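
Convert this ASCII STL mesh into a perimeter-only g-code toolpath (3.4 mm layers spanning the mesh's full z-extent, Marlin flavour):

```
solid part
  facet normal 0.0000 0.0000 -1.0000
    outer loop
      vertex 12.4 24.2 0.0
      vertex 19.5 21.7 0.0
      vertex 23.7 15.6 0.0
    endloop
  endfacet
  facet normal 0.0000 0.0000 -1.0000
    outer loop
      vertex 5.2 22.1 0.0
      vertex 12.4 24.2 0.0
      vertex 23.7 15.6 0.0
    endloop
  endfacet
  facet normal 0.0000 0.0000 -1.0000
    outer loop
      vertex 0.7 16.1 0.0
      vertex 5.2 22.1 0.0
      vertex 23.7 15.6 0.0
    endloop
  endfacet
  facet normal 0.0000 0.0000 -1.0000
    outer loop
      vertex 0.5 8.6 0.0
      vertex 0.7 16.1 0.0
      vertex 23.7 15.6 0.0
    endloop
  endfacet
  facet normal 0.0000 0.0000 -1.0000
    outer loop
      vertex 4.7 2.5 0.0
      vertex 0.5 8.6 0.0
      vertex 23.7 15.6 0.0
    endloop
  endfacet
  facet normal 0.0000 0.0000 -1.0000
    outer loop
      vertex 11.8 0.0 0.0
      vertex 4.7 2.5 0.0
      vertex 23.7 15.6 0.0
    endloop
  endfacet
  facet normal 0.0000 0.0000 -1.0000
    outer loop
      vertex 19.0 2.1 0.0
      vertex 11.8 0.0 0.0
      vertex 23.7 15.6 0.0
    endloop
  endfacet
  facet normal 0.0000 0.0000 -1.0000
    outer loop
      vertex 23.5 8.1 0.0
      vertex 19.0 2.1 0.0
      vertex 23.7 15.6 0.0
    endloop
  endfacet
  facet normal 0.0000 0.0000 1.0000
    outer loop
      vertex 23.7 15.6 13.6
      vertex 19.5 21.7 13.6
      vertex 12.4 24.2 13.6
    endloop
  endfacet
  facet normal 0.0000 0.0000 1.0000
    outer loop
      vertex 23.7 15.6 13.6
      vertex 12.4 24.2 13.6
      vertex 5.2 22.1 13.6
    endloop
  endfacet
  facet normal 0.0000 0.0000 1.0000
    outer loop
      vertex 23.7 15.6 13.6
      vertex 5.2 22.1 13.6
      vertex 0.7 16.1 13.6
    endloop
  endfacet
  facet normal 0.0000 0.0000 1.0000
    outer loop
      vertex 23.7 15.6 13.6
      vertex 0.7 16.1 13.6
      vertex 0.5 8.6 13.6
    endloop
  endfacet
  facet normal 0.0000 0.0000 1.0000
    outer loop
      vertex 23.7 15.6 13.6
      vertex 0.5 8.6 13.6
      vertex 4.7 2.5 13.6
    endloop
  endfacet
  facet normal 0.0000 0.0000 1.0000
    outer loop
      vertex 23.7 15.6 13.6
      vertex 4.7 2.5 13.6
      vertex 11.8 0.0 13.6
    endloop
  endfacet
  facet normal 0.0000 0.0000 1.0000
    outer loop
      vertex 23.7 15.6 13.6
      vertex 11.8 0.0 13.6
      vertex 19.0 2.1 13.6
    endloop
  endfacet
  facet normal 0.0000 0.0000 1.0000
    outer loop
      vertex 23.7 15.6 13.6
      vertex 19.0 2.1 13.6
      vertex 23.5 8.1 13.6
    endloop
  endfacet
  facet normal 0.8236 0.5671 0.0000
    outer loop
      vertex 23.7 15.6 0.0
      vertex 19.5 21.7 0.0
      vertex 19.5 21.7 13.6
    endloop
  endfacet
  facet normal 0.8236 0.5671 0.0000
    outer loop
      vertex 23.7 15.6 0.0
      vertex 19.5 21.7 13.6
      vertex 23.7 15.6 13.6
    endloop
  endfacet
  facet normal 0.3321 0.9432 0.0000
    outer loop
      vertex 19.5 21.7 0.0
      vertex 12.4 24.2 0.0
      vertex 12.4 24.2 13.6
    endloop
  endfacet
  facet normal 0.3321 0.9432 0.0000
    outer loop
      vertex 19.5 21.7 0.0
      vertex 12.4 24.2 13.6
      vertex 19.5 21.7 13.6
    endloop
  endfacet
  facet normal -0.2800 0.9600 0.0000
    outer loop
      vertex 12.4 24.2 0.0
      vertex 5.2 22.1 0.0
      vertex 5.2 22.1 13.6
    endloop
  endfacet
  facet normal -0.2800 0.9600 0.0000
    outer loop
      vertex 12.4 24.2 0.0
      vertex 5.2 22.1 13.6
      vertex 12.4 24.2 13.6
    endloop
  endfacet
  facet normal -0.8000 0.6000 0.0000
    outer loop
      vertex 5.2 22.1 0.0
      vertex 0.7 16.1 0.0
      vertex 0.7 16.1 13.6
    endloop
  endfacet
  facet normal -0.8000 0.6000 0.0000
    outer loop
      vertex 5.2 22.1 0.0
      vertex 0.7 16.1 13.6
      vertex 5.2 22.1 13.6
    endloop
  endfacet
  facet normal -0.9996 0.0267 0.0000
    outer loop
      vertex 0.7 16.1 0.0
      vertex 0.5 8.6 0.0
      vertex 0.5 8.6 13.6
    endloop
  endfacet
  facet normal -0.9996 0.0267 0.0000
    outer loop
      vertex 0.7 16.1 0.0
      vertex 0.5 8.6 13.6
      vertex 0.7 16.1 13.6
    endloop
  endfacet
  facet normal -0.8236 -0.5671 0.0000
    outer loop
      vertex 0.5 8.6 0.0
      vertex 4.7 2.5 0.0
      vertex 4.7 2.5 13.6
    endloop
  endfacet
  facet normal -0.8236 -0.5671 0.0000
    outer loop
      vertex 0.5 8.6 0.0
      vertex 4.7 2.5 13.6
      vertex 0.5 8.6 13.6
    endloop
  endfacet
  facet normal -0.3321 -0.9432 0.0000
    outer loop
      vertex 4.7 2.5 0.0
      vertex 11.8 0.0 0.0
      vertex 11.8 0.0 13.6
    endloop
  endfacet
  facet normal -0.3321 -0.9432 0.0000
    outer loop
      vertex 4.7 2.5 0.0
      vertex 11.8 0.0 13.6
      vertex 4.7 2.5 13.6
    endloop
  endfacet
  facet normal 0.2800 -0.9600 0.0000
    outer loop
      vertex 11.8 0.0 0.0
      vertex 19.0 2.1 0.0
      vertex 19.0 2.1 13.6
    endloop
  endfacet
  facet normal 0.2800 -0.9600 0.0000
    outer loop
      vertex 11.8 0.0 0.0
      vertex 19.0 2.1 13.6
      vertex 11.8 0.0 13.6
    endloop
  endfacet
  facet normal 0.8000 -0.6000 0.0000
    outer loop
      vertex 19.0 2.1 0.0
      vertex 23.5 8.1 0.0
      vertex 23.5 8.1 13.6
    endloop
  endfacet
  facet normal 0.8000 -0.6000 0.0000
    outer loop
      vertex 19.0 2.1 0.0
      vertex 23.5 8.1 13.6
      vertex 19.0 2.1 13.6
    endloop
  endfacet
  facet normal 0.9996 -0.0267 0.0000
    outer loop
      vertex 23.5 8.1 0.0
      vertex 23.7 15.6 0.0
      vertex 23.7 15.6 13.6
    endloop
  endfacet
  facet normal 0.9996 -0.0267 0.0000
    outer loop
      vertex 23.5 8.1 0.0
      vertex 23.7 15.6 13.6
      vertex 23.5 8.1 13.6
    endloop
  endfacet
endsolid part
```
; perimeter-only toolpath
G21 ; units = mm
G90 ; absolute positioning
G28 ; home
; layer 1
G0 Z3.4
G0 X23.7 Y15.6
G1 X19.5 Y21.7
G1 X12.4 Y24.2
G1 X5.2 Y22.1
G1 X0.7 Y16.1
G1 X0.5 Y8.6
G1 X4.7 Y2.5
G1 X11.8 Y0.0
G1 X19.0 Y2.1
G1 X23.5 Y8.1
G1 X23.7 Y15.6
; layer 2
G0 Z6.8
G0 X23.7 Y15.6
G1 X19.5 Y21.7
G1 X12.4 Y24.2
G1 X5.2 Y22.1
G1 X0.7 Y16.1
G1 X0.5 Y8.6
G1 X4.7 Y2.5
G1 X11.8 Y0.0
G1 X19.0 Y2.1
G1 X23.5 Y8.1
G1 X23.7 Y15.6
; layer 3
G0 Z10.2
G0 X23.7 Y15.6
G1 X19.5 Y21.7
G1 X12.4 Y24.2
G1 X5.2 Y22.1
G1 X0.7 Y16.1
G1 X0.5 Y8.6
G1 X4.7 Y2.5
G1 X11.8 Y0.0
G1 X19.0 Y2.1
G1 X23.5 Y8.1
G1 X23.7 Y15.6
; layer 4
G0 Z13.6
G0 X23.7 Y15.6
G1 X19.5 Y21.7
G1 X12.4 Y24.2
G1 X5.2 Y22.1
G1 X0.7 Y16.1
G1 X0.5 Y8.6
G1 X4.7 Y2.5
G1 X11.8 Y0.0
G1 X19.0 Y2.1
G1 X23.5 Y8.1
G1 X23.7 Y15.6
M2 ; end

The solid is a regular 10-sided prism (a cylinder approximated with 10 flat sides), circumscribed radius ≈ 12.1 mm, height ≈ 13.6 mm. Slicing at Δz = 3.4 mm — 4 equal slices spanning the solid's height, so layer i sits at z = i·h/4 — gives 4 non-empty perimeters. Each is a 10-segment closed polygon; G0 lifts to the layer z and rapids to the start vertex, then G1 traces the edges.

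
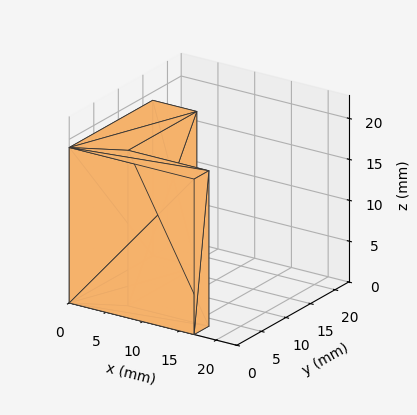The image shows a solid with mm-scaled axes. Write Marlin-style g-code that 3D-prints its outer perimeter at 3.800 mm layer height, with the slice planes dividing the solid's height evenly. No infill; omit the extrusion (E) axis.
Reading the render: the shape is an L-shaped prism: outer 17 × 17 mm, arm thicknesses ≈ 3 mm (horizontal) and 6 mm (vertical), extruded 19 mm in z (dimensions read to the nearest mm from the axis ticks). For the g-code, the solid's height is divided into equal slices at the stated Δz and each level perimeter traced with G1 moves after a G0 lift.

; perimeter-only toolpath
G21 ; units = mm
G90 ; absolute positioning
G28 ; home
; layer 1
G0 Z3.800
G0 X0.000 Y0.000
G1 X17.000 Y0.000
G1 X17.000 Y3.000
G1 X6.000 Y3.000
G1 X6.000 Y17.000
G1 X0.000 Y17.000
G1 X0.000 Y0.000
; layer 2
G0 Z7.600
G0 X0.000 Y0.000
G1 X17.000 Y0.000
G1 X17.000 Y3.000
G1 X6.000 Y3.000
G1 X6.000 Y17.000
G1 X0.000 Y17.000
G1 X0.000 Y0.000
; layer 3
G0 Z11.400
G0 X0.000 Y0.000
G1 X17.000 Y0.000
G1 X17.000 Y3.000
G1 X6.000 Y3.000
G1 X6.000 Y17.000
G1 X0.000 Y17.000
G1 X0.000 Y0.000
; layer 4
G0 Z15.200
G0 X0.000 Y0.000
G1 X17.000 Y0.000
G1 X17.000 Y3.000
G1 X6.000 Y3.000
G1 X6.000 Y17.000
G1 X0.000 Y17.000
G1 X0.000 Y0.000
; layer 5
G0 Z19.000
G0 X0.000 Y0.000
G1 X17.000 Y0.000
G1 X17.000 Y3.000
G1 X6.000 Y3.000
G1 X6.000 Y17.000
G1 X0.000 Y17.000
G1 X0.000 Y0.000
M2 ; end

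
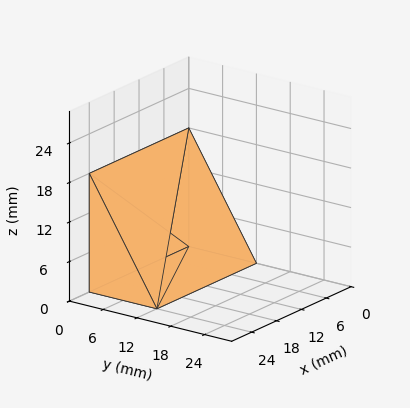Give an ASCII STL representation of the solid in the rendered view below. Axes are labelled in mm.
Reading the render: the shape is a wedge (ramp): 24 × 12 mm base, rising to 18 mm along the y=0 edge and sloping linearly to z=0 at y=12 (dimensions read to the nearest mm from the axis ticks). For the STL, each face is triangulated and given an outward normal.

solid part
  facet normal 0.0000 0.0000 -1.0000
    outer loop
      vertex 24.00 12.00 0.00
      vertex 24.00 0.00 0.00
      vertex 0.00 0.00 0.00
    endloop
  endfacet
  facet normal 0.0000 0.0000 -1.0000
    outer loop
      vertex 0.00 12.00 0.00
      vertex 24.00 12.00 0.00
      vertex 0.00 0.00 0.00
    endloop
  endfacet
  facet normal 0.0000 -1.0000 0.0000
    outer loop
      vertex 0.00 0.00 0.00
      vertex 24.00 0.00 0.00
      vertex 24.00 0.00 18.00
    endloop
  endfacet
  facet normal 0.0000 -1.0000 0.0000
    outer loop
      vertex 0.00 0.00 0.00
      vertex 24.00 0.00 18.00
      vertex 0.00 0.00 18.00
    endloop
  endfacet
  facet normal 0.0000 0.8321 0.5547
    outer loop
      vertex 0.00 0.00 18.00
      vertex 24.00 0.00 18.00
      vertex 24.00 12.00 0.00
    endloop
  endfacet
  facet normal 0.0000 0.8321 0.5547
    outer loop
      vertex 0.00 0.00 18.00
      vertex 24.00 12.00 0.00
      vertex 0.00 12.00 0.00
    endloop
  endfacet
  facet normal -1.0000 0.0000 0.0000
    outer loop
      vertex 0.00 0.00 18.00
      vertex 0.00 12.00 0.00
      vertex 0.00 0.00 0.00
    endloop
  endfacet
  facet normal 1.0000 0.0000 0.0000
    outer loop
      vertex 24.00 0.00 0.00
      vertex 24.00 12.00 0.00
      vertex 24.00 0.00 18.00
    endloop
  endfacet
endsolid part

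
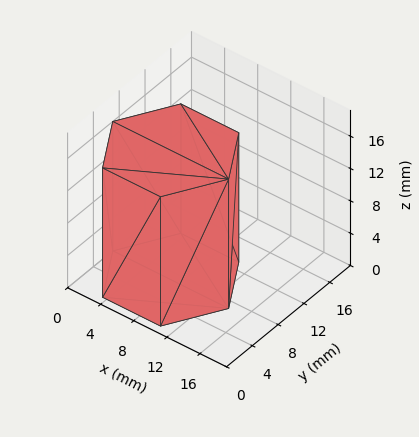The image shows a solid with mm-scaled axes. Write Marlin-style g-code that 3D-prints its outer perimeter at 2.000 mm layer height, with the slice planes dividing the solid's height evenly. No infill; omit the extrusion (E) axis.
Reading the render: the shape is a regular 6-sided prism (a cylinder approximated with 6 flat sides), circumscribed radius ≈ 7 mm, height ≈ 16 mm (dimensions read to the nearest mm from the axis ticks). For the g-code, the solid's height is divided into equal slices at the stated Δz and each level perimeter traced with G1 moves after a G0 lift.

; perimeter-only toolpath
G21 ; units = mm
G90 ; absolute positioning
G28 ; home
; layer 1
G0 Z2.000
G0 X14.000 Y7.000
G1 X10.500 Y13.062
G1 X3.500 Y13.062
G1 X0.000 Y7.000
G1 X3.500 Y0.938
G1 X10.500 Y0.938
G1 X14.000 Y7.000
; layer 2
G0 Z4.000
G0 X14.000 Y7.000
G1 X10.500 Y13.062
G1 X3.500 Y13.062
G1 X0.000 Y7.000
G1 X3.500 Y0.938
G1 X10.500 Y0.938
G1 X14.000 Y7.000
; layer 3
G0 Z6.000
G0 X14.000 Y7.000
G1 X10.500 Y13.062
G1 X3.500 Y13.062
G1 X0.000 Y7.000
G1 X3.500 Y0.938
G1 X10.500 Y0.938
G1 X14.000 Y7.000
; layer 4
G0 Z8.000
G0 X14.000 Y7.000
G1 X10.500 Y13.062
G1 X3.500 Y13.062
G1 X0.000 Y7.000
G1 X3.500 Y0.938
G1 X10.500 Y0.938
G1 X14.000 Y7.000
; layer 5
G0 Z10.000
G0 X14.000 Y7.000
G1 X10.500 Y13.062
G1 X3.500 Y13.062
G1 X0.000 Y7.000
G1 X3.500 Y0.938
G1 X10.500 Y0.938
G1 X14.000 Y7.000
; layer 6
G0 Z12.000
G0 X14.000 Y7.000
G1 X10.500 Y13.062
G1 X3.500 Y13.062
G1 X0.000 Y7.000
G1 X3.500 Y0.938
G1 X10.500 Y0.938
G1 X14.000 Y7.000
; layer 7
G0 Z14.000
G0 X14.000 Y7.000
G1 X10.500 Y13.062
G1 X3.500 Y13.062
G1 X0.000 Y7.000
G1 X3.500 Y0.938
G1 X10.500 Y0.938
G1 X14.000 Y7.000
; layer 8
G0 Z16.000
G0 X14.000 Y7.000
G1 X10.500 Y13.062
G1 X3.500 Y13.062
G1 X0.000 Y7.000
G1 X3.500 Y0.938
G1 X10.500 Y0.938
G1 X14.000 Y7.000
M2 ; end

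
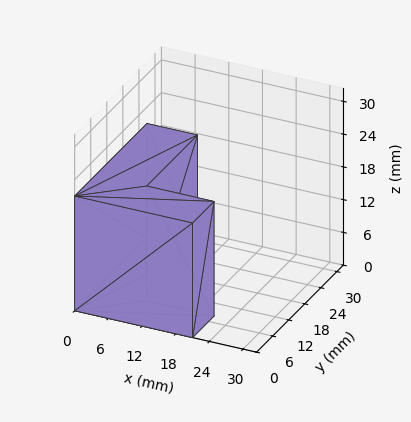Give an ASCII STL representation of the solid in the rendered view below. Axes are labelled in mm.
Reading the render: the shape is an L-shaped prism: outer 21 × 27 mm, arm thicknesses ≈ 8 mm (horizontal) and 9 mm (vertical), extruded 21 mm in z (dimensions read to the nearest mm from the axis ticks). For the STL, each face is triangulated and given an outward normal.

solid part
  facet normal 0.0000 0.0000 -1.0000
    outer loop
      vertex 21.00 8.00 0.00
      vertex 21.00 0.00 0.00
      vertex 0.00 0.00 0.00
    endloop
  endfacet
  facet normal 0.0000 0.0000 -1.0000
    outer loop
      vertex 9.00 8.00 0.00
      vertex 21.00 8.00 0.00
      vertex 0.00 0.00 0.00
    endloop
  endfacet
  facet normal 0.0000 0.0000 -1.0000
    outer loop
      vertex 9.00 27.00 0.00
      vertex 9.00 8.00 0.00
      vertex 0.00 0.00 0.00
    endloop
  endfacet
  facet normal 0.0000 0.0000 -1.0000
    outer loop
      vertex 0.00 27.00 0.00
      vertex 9.00 27.00 0.00
      vertex 0.00 0.00 0.00
    endloop
  endfacet
  facet normal 0.0000 0.0000 1.0000
    outer loop
      vertex 0.00 0.00 21.00
      vertex 21.00 0.00 21.00
      vertex 21.00 8.00 21.00
    endloop
  endfacet
  facet normal 0.0000 0.0000 1.0000
    outer loop
      vertex 0.00 0.00 21.00
      vertex 21.00 8.00 21.00
      vertex 9.00 8.00 21.00
    endloop
  endfacet
  facet normal 0.0000 0.0000 1.0000
    outer loop
      vertex 0.00 0.00 21.00
      vertex 9.00 8.00 21.00
      vertex 9.00 27.00 21.00
    endloop
  endfacet
  facet normal 0.0000 0.0000 1.0000
    outer loop
      vertex 0.00 0.00 21.00
      vertex 9.00 27.00 21.00
      vertex 0.00 27.00 21.00
    endloop
  endfacet
  facet normal 0.0000 -1.0000 0.0000
    outer loop
      vertex 0.00 0.00 0.00
      vertex 21.00 0.00 0.00
      vertex 21.00 0.00 21.00
    endloop
  endfacet
  facet normal 0.0000 -1.0000 0.0000
    outer loop
      vertex 0.00 0.00 0.00
      vertex 21.00 0.00 21.00
      vertex 0.00 0.00 21.00
    endloop
  endfacet
  facet normal 1.0000 0.0000 0.0000
    outer loop
      vertex 21.00 0.00 0.00
      vertex 21.00 8.00 0.00
      vertex 21.00 8.00 21.00
    endloop
  endfacet
  facet normal 1.0000 0.0000 0.0000
    outer loop
      vertex 21.00 0.00 0.00
      vertex 21.00 8.00 21.00
      vertex 21.00 0.00 21.00
    endloop
  endfacet
  facet normal 0.0000 1.0000 0.0000
    outer loop
      vertex 21.00 8.00 0.00
      vertex 9.00 8.00 0.00
      vertex 9.00 8.00 21.00
    endloop
  endfacet
  facet normal 0.0000 1.0000 0.0000
    outer loop
      vertex 21.00 8.00 0.00
      vertex 9.00 8.00 21.00
      vertex 21.00 8.00 21.00
    endloop
  endfacet
  facet normal 1.0000 0.0000 0.0000
    outer loop
      vertex 9.00 8.00 0.00
      vertex 9.00 27.00 0.00
      vertex 9.00 27.00 21.00
    endloop
  endfacet
  facet normal 1.0000 0.0000 0.0000
    outer loop
      vertex 9.00 8.00 0.00
      vertex 9.00 27.00 21.00
      vertex 9.00 8.00 21.00
    endloop
  endfacet
  facet normal 0.0000 1.0000 0.0000
    outer loop
      vertex 9.00 27.00 0.00
      vertex 0.00 27.00 0.00
      vertex 0.00 27.00 21.00
    endloop
  endfacet
  facet normal 0.0000 1.0000 0.0000
    outer loop
      vertex 9.00 27.00 0.00
      vertex 0.00 27.00 21.00
      vertex 9.00 27.00 21.00
    endloop
  endfacet
  facet normal -1.0000 0.0000 0.0000
    outer loop
      vertex 0.00 27.00 0.00
      vertex 0.00 0.00 0.00
      vertex 0.00 0.00 21.00
    endloop
  endfacet
  facet normal -1.0000 0.0000 0.0000
    outer loop
      vertex 0.00 27.00 0.00
      vertex 0.00 0.00 21.00
      vertex 0.00 27.00 21.00
    endloop
  endfacet
endsolid part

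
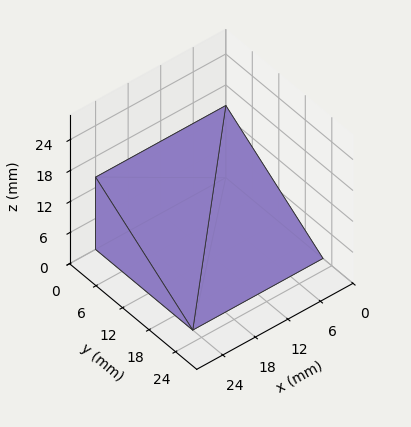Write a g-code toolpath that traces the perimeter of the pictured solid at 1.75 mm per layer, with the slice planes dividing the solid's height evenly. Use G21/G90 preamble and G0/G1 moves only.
Reading the render: the shape is a wedge (ramp): 24 × 22 mm base, rising to 14 mm along the y=0 edge and sloping linearly to z=0 at y=22 (dimensions read to the nearest mm from the axis ticks). For the g-code, the solid's height is divided into equal slices at the stated Δz and each level perimeter traced with G1 moves after a G0 lift.

; perimeter-only toolpath
G21 ; units = mm
G90 ; absolute positioning
G28 ; home
; layer 1
G0 Z1.75
G0 X0.00 Y0.00
G1 X24.00 Y0.00
G1 X24.00 Y19.25
G1 X0.00 Y19.25
G1 X0.00 Y0.00
; layer 2
G0 Z3.50
G0 X0.00 Y0.00
G1 X24.00 Y0.00
G1 X24.00 Y16.50
G1 X0.00 Y16.50
G1 X0.00 Y0.00
; layer 3
G0 Z5.25
G0 X0.00 Y0.00
G1 X24.00 Y0.00
G1 X24.00 Y13.75
G1 X0.00 Y13.75
G1 X0.00 Y0.00
; layer 4
G0 Z7.00
G0 X0.00 Y0.00
G1 X24.00 Y0.00
G1 X24.00 Y11.00
G1 X0.00 Y11.00
G1 X0.00 Y0.00
; layer 5
G0 Z8.75
G0 X0.00 Y0.00
G1 X24.00 Y0.00
G1 X24.00 Y8.25
G1 X0.00 Y8.25
G1 X0.00 Y0.00
; layer 6
G0 Z10.50
G0 X0.00 Y0.00
G1 X24.00 Y0.00
G1 X24.00 Y5.50
G1 X0.00 Y5.50
G1 X0.00 Y0.00
; layer 7
G0 Z12.25
G0 X0.00 Y0.00
G1 X24.00 Y0.00
G1 X24.00 Y2.75
G1 X0.00 Y2.75
G1 X0.00 Y0.00
M2 ; end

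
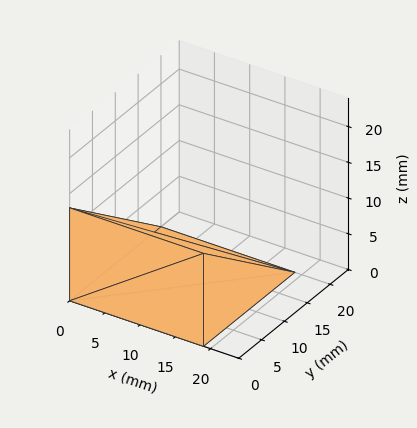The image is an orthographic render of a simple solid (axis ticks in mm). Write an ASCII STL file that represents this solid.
Reading the render: the shape is a wedge (ramp): 19 × 20 mm base, rising to 13 mm along the y=0 edge and sloping linearly to z=0 at y=20 (dimensions read to the nearest mm from the axis ticks). For the STL, each face is triangulated and given an outward normal.

solid part
  facet normal 0.0000 0.0000 -1.0000
    outer loop
      vertex 19.00 20.00 0.00
      vertex 19.00 0.00 0.00
      vertex 0.00 0.00 0.00
    endloop
  endfacet
  facet normal 0.0000 0.0000 -1.0000
    outer loop
      vertex 0.00 20.00 0.00
      vertex 19.00 20.00 0.00
      vertex 0.00 0.00 0.00
    endloop
  endfacet
  facet normal 0.0000 -1.0000 0.0000
    outer loop
      vertex 0.00 0.00 0.00
      vertex 19.00 0.00 0.00
      vertex 19.00 0.00 13.00
    endloop
  endfacet
  facet normal 0.0000 -1.0000 0.0000
    outer loop
      vertex 0.00 0.00 0.00
      vertex 19.00 0.00 13.00
      vertex 0.00 0.00 13.00
    endloop
  endfacet
  facet normal 0.0000 0.5450 0.8384
    outer loop
      vertex 0.00 0.00 13.00
      vertex 19.00 0.00 13.00
      vertex 19.00 20.00 0.00
    endloop
  endfacet
  facet normal 0.0000 0.5450 0.8384
    outer loop
      vertex 0.00 0.00 13.00
      vertex 19.00 20.00 0.00
      vertex 0.00 20.00 0.00
    endloop
  endfacet
  facet normal -1.0000 0.0000 0.0000
    outer loop
      vertex 0.00 0.00 13.00
      vertex 0.00 20.00 0.00
      vertex 0.00 0.00 0.00
    endloop
  endfacet
  facet normal 1.0000 0.0000 0.0000
    outer loop
      vertex 19.00 0.00 0.00
      vertex 19.00 20.00 0.00
      vertex 19.00 0.00 13.00
    endloop
  endfacet
endsolid part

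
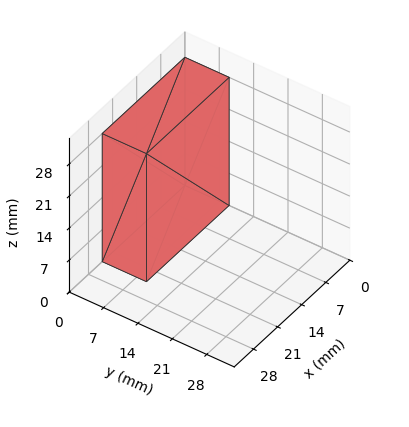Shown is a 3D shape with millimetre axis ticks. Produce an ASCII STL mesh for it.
Reading the render: the shape is a rectangular box, roughly 24 × 9 mm footprint and 28 mm tall (dimensions read to the nearest mm from the axis ticks). For the STL, each face is triangulated and given an outward normal.

solid part
  facet normal 0.0000 0.0000 -1.0000
    outer loop
      vertex 24.0 9.0 0.0
      vertex 24.0 0.0 0.0
      vertex 0.0 0.0 0.0
    endloop
  endfacet
  facet normal 0.0000 0.0000 -1.0000
    outer loop
      vertex 0.0 9.0 0.0
      vertex 24.0 9.0 0.0
      vertex 0.0 0.0 0.0
    endloop
  endfacet
  facet normal 0.0000 0.0000 1.0000
    outer loop
      vertex 0.0 0.0 28.0
      vertex 24.0 0.0 28.0
      vertex 24.0 9.0 28.0
    endloop
  endfacet
  facet normal 0.0000 0.0000 1.0000
    outer loop
      vertex 0.0 0.0 28.0
      vertex 24.0 9.0 28.0
      vertex 0.0 9.0 28.0
    endloop
  endfacet
  facet normal 0.0000 -1.0000 0.0000
    outer loop
      vertex 0.0 0.0 0.0
      vertex 24.0 0.0 0.0
      vertex 24.0 0.0 28.0
    endloop
  endfacet
  facet normal 0.0000 -1.0000 0.0000
    outer loop
      vertex 0.0 0.0 0.0
      vertex 24.0 0.0 28.0
      vertex 0.0 0.0 28.0
    endloop
  endfacet
  facet normal 0.0000 1.0000 0.0000
    outer loop
      vertex 24.0 9.0 28.0
      vertex 24.0 9.0 0.0
      vertex 0.0 9.0 0.0
    endloop
  endfacet
  facet normal 0.0000 1.0000 0.0000
    outer loop
      vertex 0.0 9.0 28.0
      vertex 24.0 9.0 28.0
      vertex 0.0 9.0 0.0
    endloop
  endfacet
  facet normal -1.0000 0.0000 0.0000
    outer loop
      vertex 0.0 9.0 28.0
      vertex 0.0 9.0 0.0
      vertex 0.0 0.0 0.0
    endloop
  endfacet
  facet normal -1.0000 0.0000 0.0000
    outer loop
      vertex 0.0 0.0 28.0
      vertex 0.0 9.0 28.0
      vertex 0.0 0.0 0.0
    endloop
  endfacet
  facet normal 1.0000 0.0000 0.0000
    outer loop
      vertex 24.0 0.0 0.0
      vertex 24.0 9.0 0.0
      vertex 24.0 9.0 28.0
    endloop
  endfacet
  facet normal 1.0000 0.0000 0.0000
    outer loop
      vertex 24.0 0.0 0.0
      vertex 24.0 9.0 28.0
      vertex 24.0 0.0 28.0
    endloop
  endfacet
endsolid part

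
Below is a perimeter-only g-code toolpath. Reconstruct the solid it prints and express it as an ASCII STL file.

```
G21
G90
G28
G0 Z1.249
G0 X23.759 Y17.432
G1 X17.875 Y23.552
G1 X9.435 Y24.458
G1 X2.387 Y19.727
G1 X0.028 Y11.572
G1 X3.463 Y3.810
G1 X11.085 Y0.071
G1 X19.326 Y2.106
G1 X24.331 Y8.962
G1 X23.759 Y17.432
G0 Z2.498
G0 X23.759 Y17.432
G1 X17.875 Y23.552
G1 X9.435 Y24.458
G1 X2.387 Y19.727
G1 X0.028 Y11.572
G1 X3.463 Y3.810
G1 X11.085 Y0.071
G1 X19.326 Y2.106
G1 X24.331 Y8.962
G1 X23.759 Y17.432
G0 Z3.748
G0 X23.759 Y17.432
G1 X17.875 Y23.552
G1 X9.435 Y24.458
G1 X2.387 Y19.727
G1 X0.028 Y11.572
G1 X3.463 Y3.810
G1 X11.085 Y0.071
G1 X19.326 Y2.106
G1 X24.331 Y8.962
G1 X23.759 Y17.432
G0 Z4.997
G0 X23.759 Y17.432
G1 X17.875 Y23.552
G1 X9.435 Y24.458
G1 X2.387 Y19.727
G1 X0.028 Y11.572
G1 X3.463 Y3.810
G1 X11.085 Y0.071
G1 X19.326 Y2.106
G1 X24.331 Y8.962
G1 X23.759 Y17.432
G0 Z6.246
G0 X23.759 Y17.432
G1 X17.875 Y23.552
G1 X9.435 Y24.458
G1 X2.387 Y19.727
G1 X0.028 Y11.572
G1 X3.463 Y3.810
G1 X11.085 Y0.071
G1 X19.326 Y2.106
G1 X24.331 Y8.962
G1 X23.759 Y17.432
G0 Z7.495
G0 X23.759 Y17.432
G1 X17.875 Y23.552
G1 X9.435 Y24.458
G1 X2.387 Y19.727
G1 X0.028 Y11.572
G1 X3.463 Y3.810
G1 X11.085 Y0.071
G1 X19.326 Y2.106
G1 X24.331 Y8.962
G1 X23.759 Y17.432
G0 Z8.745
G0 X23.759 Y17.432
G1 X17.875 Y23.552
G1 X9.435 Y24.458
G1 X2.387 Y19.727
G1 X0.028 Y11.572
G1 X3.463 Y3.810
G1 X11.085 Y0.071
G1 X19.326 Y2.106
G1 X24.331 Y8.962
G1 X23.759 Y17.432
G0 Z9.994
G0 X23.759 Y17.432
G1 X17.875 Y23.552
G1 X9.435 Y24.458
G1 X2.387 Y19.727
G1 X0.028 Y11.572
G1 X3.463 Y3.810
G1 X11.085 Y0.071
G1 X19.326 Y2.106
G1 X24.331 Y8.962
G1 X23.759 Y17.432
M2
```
solid part
  facet normal 0.0000 0.0000 -1.0000
    outer loop
      vertex 9.435 24.458 0.000
      vertex 17.875 23.552 0.000
      vertex 23.759 17.432 0.000
    endloop
  endfacet
  facet normal 0.0000 0.0000 -1.0000
    outer loop
      vertex 2.387 19.727 0.000
      vertex 9.435 24.458 0.000
      vertex 23.759 17.432 0.000
    endloop
  endfacet
  facet normal 0.0000 0.0000 -1.0000
    outer loop
      vertex 0.028 11.572 0.000
      vertex 2.387 19.727 0.000
      vertex 23.759 17.432 0.000
    endloop
  endfacet
  facet normal 0.0000 0.0000 -1.0000
    outer loop
      vertex 3.463 3.810 0.000
      vertex 0.028 11.572 0.000
      vertex 23.759 17.432 0.000
    endloop
  endfacet
  facet normal 0.0000 0.0000 -1.0000
    outer loop
      vertex 11.085 0.071 0.000
      vertex 3.463 3.810 0.000
      vertex 23.759 17.432 0.000
    endloop
  endfacet
  facet normal 0.0000 0.0000 -1.0000
    outer loop
      vertex 19.326 2.106 0.000
      vertex 11.085 0.071 0.000
      vertex 23.759 17.432 0.000
    endloop
  endfacet
  facet normal 0.0000 0.0000 -1.0000
    outer loop
      vertex 24.331 8.962 0.000
      vertex 19.326 2.106 0.000
      vertex 23.759 17.432 0.000
    endloop
  endfacet
  facet normal 0.0000 0.0000 1.0000
    outer loop
      vertex 23.759 17.432 9.994
      vertex 17.875 23.552 9.994
      vertex 9.435 24.458 9.994
    endloop
  endfacet
  facet normal 0.0000 0.0000 1.0000
    outer loop
      vertex 23.759 17.432 9.994
      vertex 9.435 24.458 9.994
      vertex 2.387 19.727 9.994
    endloop
  endfacet
  facet normal 0.0000 0.0000 1.0000
    outer loop
      vertex 23.759 17.432 9.994
      vertex 2.387 19.727 9.994
      vertex 0.028 11.572 9.994
    endloop
  endfacet
  facet normal 0.0000 0.0000 1.0000
    outer loop
      vertex 23.759 17.432 9.994
      vertex 0.028 11.572 9.994
      vertex 3.463 3.810 9.994
    endloop
  endfacet
  facet normal 0.0000 0.0000 1.0000
    outer loop
      vertex 23.759 17.432 9.994
      vertex 3.463 3.810 9.994
      vertex 11.085 0.071 9.994
    endloop
  endfacet
  facet normal 0.0000 0.0000 1.0000
    outer loop
      vertex 23.759 17.432 9.994
      vertex 11.085 0.071 9.994
      vertex 19.326 2.106 9.994
    endloop
  endfacet
  facet normal 0.0000 0.0000 1.0000
    outer loop
      vertex 23.759 17.432 9.994
      vertex 19.326 2.106 9.994
      vertex 24.331 8.962 9.994
    endloop
  endfacet
  facet normal 0.7209 0.6931 0.0000
    outer loop
      vertex 23.759 17.432 0.000
      vertex 17.875 23.552 0.000
      vertex 17.875 23.552 9.994
    endloop
  endfacet
  facet normal 0.7209 0.6931 0.0000
    outer loop
      vertex 23.759 17.432 0.000
      vertex 17.875 23.552 9.994
      vertex 23.759 17.432 9.994
    endloop
  endfacet
  facet normal 0.1067 0.9943 0.0000
    outer loop
      vertex 17.875 23.552 0.000
      vertex 9.435 24.458 0.000
      vertex 9.435 24.458 9.994
    endloop
  endfacet
  facet normal 0.1067 0.9943 0.0000
    outer loop
      vertex 17.875 23.552 0.000
      vertex 9.435 24.458 9.994
      vertex 17.875 23.552 9.994
    endloop
  endfacet
  facet normal -0.5573 0.8303 0.0000
    outer loop
      vertex 9.435 24.458 0.000
      vertex 2.387 19.727 0.000
      vertex 2.387 19.727 9.994
    endloop
  endfacet
  facet normal -0.5573 0.8303 0.0000
    outer loop
      vertex 9.435 24.458 0.000
      vertex 2.387 19.727 9.994
      vertex 9.435 24.458 9.994
    endloop
  endfacet
  facet normal -0.9606 0.2779 0.0000
    outer loop
      vertex 2.387 19.727 0.000
      vertex 0.028 11.572 0.000
      vertex 0.028 11.572 9.994
    endloop
  endfacet
  facet normal -0.9606 0.2779 0.0000
    outer loop
      vertex 2.387 19.727 0.000
      vertex 0.028 11.572 9.994
      vertex 2.387 19.727 9.994
    endloop
  endfacet
  facet normal -0.9145 -0.4047 0.0000
    outer loop
      vertex 0.028 11.572 0.000
      vertex 3.463 3.810 0.000
      vertex 3.463 3.810 9.994
    endloop
  endfacet
  facet normal -0.9145 -0.4047 0.0000
    outer loop
      vertex 0.028 11.572 0.000
      vertex 3.463 3.810 9.994
      vertex 0.028 11.572 9.994
    endloop
  endfacet
  facet normal -0.4404 -0.8978 0.0000
    outer loop
      vertex 3.463 3.810 0.000
      vertex 11.085 0.071 0.000
      vertex 11.085 0.071 9.994
    endloop
  endfacet
  facet normal -0.4404 -0.8978 0.0000
    outer loop
      vertex 3.463 3.810 0.000
      vertex 11.085 0.071 9.994
      vertex 3.463 3.810 9.994
    endloop
  endfacet
  facet normal 0.2397 -0.9708 0.0000
    outer loop
      vertex 11.085 0.071 0.000
      vertex 19.326 2.106 0.000
      vertex 19.326 2.106 9.994
    endloop
  endfacet
  facet normal 0.2397 -0.9708 0.0000
    outer loop
      vertex 11.085 0.071 0.000
      vertex 19.326 2.106 9.994
      vertex 11.085 0.071 9.994
    endloop
  endfacet
  facet normal 0.8077 -0.5896 0.0000
    outer loop
      vertex 19.326 2.106 0.000
      vertex 24.331 8.962 0.000
      vertex 24.331 8.962 9.994
    endloop
  endfacet
  facet normal 0.8077 -0.5896 0.0000
    outer loop
      vertex 19.326 2.106 0.000
      vertex 24.331 8.962 9.994
      vertex 19.326 2.106 9.994
    endloop
  endfacet
  facet normal 0.9977 0.0674 0.0000
    outer loop
      vertex 24.331 8.962 0.000
      vertex 23.759 17.432 0.000
      vertex 23.759 17.432 9.994
    endloop
  endfacet
  facet normal 0.9977 0.0674 0.0000
    outer loop
      vertex 24.331 8.962 0.000
      vertex 23.759 17.432 9.994
      vertex 24.331 8.962 9.994
    endloop
  endfacet
endsolid part

The G0 Z moves step by Δz≈1.249 mm. Every layer's G1 loop is the same polygon, so the solid is a straight extrusion of it from z=0 to z≈9.99. Closing with flat bottom and top caps and triangulating gives 32 facets — a regular 9-sided prism (a cylinder approximated with 9 flat sides), circumscribed radius ≈ 12.4 mm, height ≈ 9.99 mm.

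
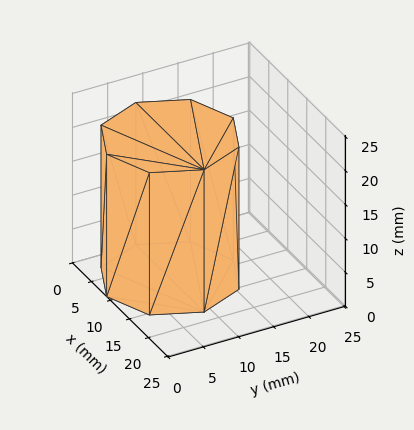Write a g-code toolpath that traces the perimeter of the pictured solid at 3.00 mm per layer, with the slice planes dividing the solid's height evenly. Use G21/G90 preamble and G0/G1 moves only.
Reading the render: the shape is a regular 8-sided prism (a cylinder approximated with 8 flat sides), circumscribed radius ≈ 9 mm, height ≈ 21 mm (dimensions read to the nearest mm from the axis ticks). For the g-code, the solid's height is divided into equal slices at the stated Δz and each level perimeter traced with G1 moves after a G0 lift.

; perimeter-only toolpath
G21 ; units = mm
G90 ; absolute positioning
G28 ; home
; layer 1
G0 Z3.00
G0 X18.00 Y9.00
G1 X15.36 Y15.36
G1 X9.00 Y18.00
G1 X2.64 Y15.36
G1 X0.00 Y9.00
G1 X2.64 Y2.64
G1 X9.00 Y0.00
G1 X15.36 Y2.64
G1 X18.00 Y9.00
; layer 2
G0 Z6.00
G0 X18.00 Y9.00
G1 X15.36 Y15.36
G1 X9.00 Y18.00
G1 X2.64 Y15.36
G1 X0.00 Y9.00
G1 X2.64 Y2.64
G1 X9.00 Y0.00
G1 X15.36 Y2.64
G1 X18.00 Y9.00
; layer 3
G0 Z9.00
G0 X18.00 Y9.00
G1 X15.36 Y15.36
G1 X9.00 Y18.00
G1 X2.64 Y15.36
G1 X0.00 Y9.00
G1 X2.64 Y2.64
G1 X9.00 Y0.00
G1 X15.36 Y2.64
G1 X18.00 Y9.00
; layer 4
G0 Z12.00
G0 X18.00 Y9.00
G1 X15.36 Y15.36
G1 X9.00 Y18.00
G1 X2.64 Y15.36
G1 X0.00 Y9.00
G1 X2.64 Y2.64
G1 X9.00 Y0.00
G1 X15.36 Y2.64
G1 X18.00 Y9.00
; layer 5
G0 Z15.00
G0 X18.00 Y9.00
G1 X15.36 Y15.36
G1 X9.00 Y18.00
G1 X2.64 Y15.36
G1 X0.00 Y9.00
G1 X2.64 Y2.64
G1 X9.00 Y0.00
G1 X15.36 Y2.64
G1 X18.00 Y9.00
; layer 6
G0 Z18.00
G0 X18.00 Y9.00
G1 X15.36 Y15.36
G1 X9.00 Y18.00
G1 X2.64 Y15.36
G1 X0.00 Y9.00
G1 X2.64 Y2.64
G1 X9.00 Y0.00
G1 X15.36 Y2.64
G1 X18.00 Y9.00
; layer 7
G0 Z21.00
G0 X18.00 Y9.00
G1 X15.36 Y15.36
G1 X9.00 Y18.00
G1 X2.64 Y15.36
G1 X0.00 Y9.00
G1 X2.64 Y2.64
G1 X9.00 Y0.00
G1 X15.36 Y2.64
G1 X18.00 Y9.00
M2 ; end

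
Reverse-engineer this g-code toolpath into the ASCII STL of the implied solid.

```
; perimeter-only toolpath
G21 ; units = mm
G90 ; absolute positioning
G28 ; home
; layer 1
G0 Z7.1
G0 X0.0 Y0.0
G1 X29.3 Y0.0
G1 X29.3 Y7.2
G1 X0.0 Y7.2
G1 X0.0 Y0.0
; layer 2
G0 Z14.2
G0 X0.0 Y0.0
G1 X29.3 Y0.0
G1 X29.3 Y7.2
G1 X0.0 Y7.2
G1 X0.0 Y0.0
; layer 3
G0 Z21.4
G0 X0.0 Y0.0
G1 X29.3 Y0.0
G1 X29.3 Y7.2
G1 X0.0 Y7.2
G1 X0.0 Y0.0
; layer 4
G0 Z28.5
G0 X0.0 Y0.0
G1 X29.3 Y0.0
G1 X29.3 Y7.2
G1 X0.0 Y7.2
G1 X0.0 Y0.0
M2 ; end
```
solid part
  facet normal 0.0000 0.0000 -1.0000
    outer loop
      vertex 29.3 7.2 0.0
      vertex 29.3 0.0 0.0
      vertex 0.0 0.0 0.0
    endloop
  endfacet
  facet normal 0.0000 0.0000 -1.0000
    outer loop
      vertex 0.0 7.2 0.0
      vertex 29.3 7.2 0.0
      vertex 0.0 0.0 0.0
    endloop
  endfacet
  facet normal 0.0000 0.0000 1.0000
    outer loop
      vertex 0.0 0.0 28.5
      vertex 29.3 0.0 28.5
      vertex 29.3 7.2 28.5
    endloop
  endfacet
  facet normal 0.0000 0.0000 1.0000
    outer loop
      vertex 0.0 0.0 28.5
      vertex 29.3 7.2 28.5
      vertex 0.0 7.2 28.5
    endloop
  endfacet
  facet normal 0.0000 -1.0000 0.0000
    outer loop
      vertex 0.0 0.0 0.0
      vertex 29.3 0.0 0.0
      vertex 29.3 0.0 28.5
    endloop
  endfacet
  facet normal 0.0000 -1.0000 0.0000
    outer loop
      vertex 0.0 0.0 0.0
      vertex 29.3 0.0 28.5
      vertex 0.0 0.0 28.5
    endloop
  endfacet
  facet normal 0.0000 1.0000 0.0000
    outer loop
      vertex 29.3 7.2 28.5
      vertex 29.3 7.2 0.0
      vertex 0.0 7.2 0.0
    endloop
  endfacet
  facet normal 0.0000 1.0000 0.0000
    outer loop
      vertex 0.0 7.2 28.5
      vertex 29.3 7.2 28.5
      vertex 0.0 7.2 0.0
    endloop
  endfacet
  facet normal -1.0000 0.0000 0.0000
    outer loop
      vertex 0.0 7.2 28.5
      vertex 0.0 7.2 0.0
      vertex 0.0 0.0 0.0
    endloop
  endfacet
  facet normal -1.0000 0.0000 0.0000
    outer loop
      vertex 0.0 0.0 28.5
      vertex 0.0 7.2 28.5
      vertex 0.0 0.0 0.0
    endloop
  endfacet
  facet normal 1.0000 0.0000 0.0000
    outer loop
      vertex 29.3 0.0 0.0
      vertex 29.3 7.2 0.0
      vertex 29.3 7.2 28.5
    endloop
  endfacet
  facet normal 1.0000 0.0000 0.0000
    outer loop
      vertex 29.3 0.0 0.0
      vertex 29.3 7.2 28.5
      vertex 29.3 0.0 28.5
    endloop
  endfacet
endsolid part

The G0 Z moves step by Δz≈7.1 mm. Every layer's G1 loop is the same polygon, so the solid is a straight extrusion of it from z=0 to z≈28.5. Closing with flat bottom and top caps and triangulating gives 12 facets — a rectangular box, roughly 29.3 × 7.2 mm footprint and 28.5 mm tall.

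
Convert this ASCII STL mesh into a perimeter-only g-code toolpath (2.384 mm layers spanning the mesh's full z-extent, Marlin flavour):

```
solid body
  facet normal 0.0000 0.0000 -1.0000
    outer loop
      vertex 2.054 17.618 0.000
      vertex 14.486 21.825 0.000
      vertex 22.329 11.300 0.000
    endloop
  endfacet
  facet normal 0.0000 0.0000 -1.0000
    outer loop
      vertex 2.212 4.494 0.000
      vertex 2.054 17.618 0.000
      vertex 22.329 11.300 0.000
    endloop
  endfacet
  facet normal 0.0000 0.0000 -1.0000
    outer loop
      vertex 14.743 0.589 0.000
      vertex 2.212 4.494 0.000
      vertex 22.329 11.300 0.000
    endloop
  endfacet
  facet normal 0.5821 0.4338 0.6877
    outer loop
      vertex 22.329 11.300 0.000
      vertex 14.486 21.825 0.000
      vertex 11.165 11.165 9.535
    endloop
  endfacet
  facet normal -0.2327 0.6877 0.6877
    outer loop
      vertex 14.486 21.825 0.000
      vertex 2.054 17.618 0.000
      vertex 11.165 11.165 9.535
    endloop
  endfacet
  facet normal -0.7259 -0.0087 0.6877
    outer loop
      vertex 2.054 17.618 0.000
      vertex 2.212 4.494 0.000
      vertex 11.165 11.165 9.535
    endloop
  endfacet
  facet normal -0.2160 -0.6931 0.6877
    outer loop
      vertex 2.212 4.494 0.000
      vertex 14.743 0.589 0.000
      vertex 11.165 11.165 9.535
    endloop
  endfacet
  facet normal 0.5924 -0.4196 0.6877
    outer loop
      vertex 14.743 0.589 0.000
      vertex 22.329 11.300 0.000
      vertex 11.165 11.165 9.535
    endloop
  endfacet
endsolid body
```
; perimeter-only toolpath
G21 ; units = mm
G90 ; absolute positioning
G28 ; home
; layer 1
G0 Z2.384
G0 X19.538 Y11.266
G1 X13.656 Y19.160
G1 X4.332 Y16.005
G1 X4.450 Y6.162
G1 X13.848 Y3.233
G1 X19.538 Y11.266
; layer 2
G0 Z4.768
G0 X16.747 Y11.232
G1 X12.825 Y16.495
G1 X6.609 Y14.391
G1 X6.688 Y7.829
G1 X12.954 Y5.877
G1 X16.747 Y11.232
; layer 3
G0 Z7.151
G0 X13.956 Y11.199
G1 X11.995 Y13.830
G1 X8.887 Y12.778
G1 X8.927 Y9.497
G1 X12.059 Y8.521
G1 X13.956 Y11.199
M2 ; end

The solid is a regular 5-sided pyramid, base circumscribed radius ≈ 11.2 mm, apex at z ≈ 9.54 mm. Slicing at Δz = 2.384 mm — 4 equal slices spanning the solid's height, so layer i sits at z = i·h/4 — gives 3 non-empty perimeters. Each is a 5-segment closed polygon; G0 lifts to the layer z and rapids to the start vertex, then G1 traces the edges. The cross-section shrinks linearly with z (the slice at the apex is degenerate and omitted).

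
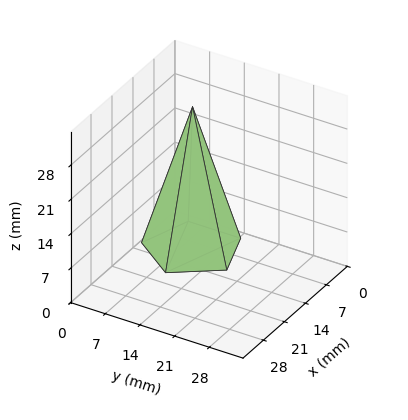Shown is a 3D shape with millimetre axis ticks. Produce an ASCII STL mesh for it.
Reading the render: the shape is a regular 5-sided pyramid, base circumscribed radius ≈ 9 mm, apex at z ≈ 29 mm (dimensions read to the nearest mm from the axis ticks). For the STL, each face is triangulated and given an outward normal.

solid part
  facet normal 0.0000 0.0000 -1.0000
    outer loop
      vertex 1.7 14.3 0.0
      vertex 11.8 17.6 0.0
      vertex 18.0 9.0 0.0
    endloop
  endfacet
  facet normal 0.0000 0.0000 -1.0000
    outer loop
      vertex 1.7 3.7 0.0
      vertex 1.7 14.3 0.0
      vertex 18.0 9.0 0.0
    endloop
  endfacet
  facet normal 0.0000 0.0000 -1.0000
    outer loop
      vertex 11.8 0.4 0.0
      vertex 1.7 3.7 0.0
      vertex 18.0 9.0 0.0
    endloop
  endfacet
  facet normal 0.7866 0.5671 0.2441
    outer loop
      vertex 18.0 9.0 0.0
      vertex 11.8 17.6 0.0
      vertex 9.0 9.0 29.0
    endloop
  endfacet
  facet normal -0.3012 0.9218 0.2443
    outer loop
      vertex 11.8 17.6 0.0
      vertex 1.7 14.3 0.0
      vertex 9.0 9.0 29.0
    endloop
  endfacet
  facet normal -0.9697 0.0000 0.2441
    outer loop
      vertex 1.7 14.3 0.0
      vertex 1.7 3.7 0.0
      vertex 9.0 9.0 29.0
    endloop
  endfacet
  facet normal -0.3012 -0.9218 0.2443
    outer loop
      vertex 1.7 3.7 0.0
      vertex 11.8 0.4 0.0
      vertex 9.0 9.0 29.0
    endloop
  endfacet
  facet normal 0.7866 -0.5671 0.2441
    outer loop
      vertex 11.8 0.4 0.0
      vertex 18.0 9.0 0.0
      vertex 9.0 9.0 29.0
    endloop
  endfacet
endsolid part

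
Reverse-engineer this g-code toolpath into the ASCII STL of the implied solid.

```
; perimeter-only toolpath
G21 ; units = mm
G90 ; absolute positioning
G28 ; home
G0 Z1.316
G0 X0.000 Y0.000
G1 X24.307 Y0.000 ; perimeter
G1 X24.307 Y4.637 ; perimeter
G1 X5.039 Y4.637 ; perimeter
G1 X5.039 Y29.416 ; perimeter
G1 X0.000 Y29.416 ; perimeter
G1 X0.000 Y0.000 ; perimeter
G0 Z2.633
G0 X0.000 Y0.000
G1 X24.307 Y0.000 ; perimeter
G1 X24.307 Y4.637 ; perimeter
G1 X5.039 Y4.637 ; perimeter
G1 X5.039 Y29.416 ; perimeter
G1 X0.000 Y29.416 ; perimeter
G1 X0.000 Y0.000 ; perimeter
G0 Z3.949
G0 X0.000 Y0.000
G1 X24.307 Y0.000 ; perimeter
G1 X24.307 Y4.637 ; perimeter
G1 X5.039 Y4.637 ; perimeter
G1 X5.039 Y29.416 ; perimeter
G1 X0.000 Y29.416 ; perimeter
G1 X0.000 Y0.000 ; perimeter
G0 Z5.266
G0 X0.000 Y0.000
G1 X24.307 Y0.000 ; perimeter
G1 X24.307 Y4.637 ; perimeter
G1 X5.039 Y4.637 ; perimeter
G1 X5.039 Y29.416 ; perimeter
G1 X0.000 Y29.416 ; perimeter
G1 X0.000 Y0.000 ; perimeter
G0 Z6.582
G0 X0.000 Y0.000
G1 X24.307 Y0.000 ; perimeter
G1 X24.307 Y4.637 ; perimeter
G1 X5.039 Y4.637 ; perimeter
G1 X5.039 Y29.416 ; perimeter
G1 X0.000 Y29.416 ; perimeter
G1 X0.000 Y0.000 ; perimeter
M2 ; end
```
solid part
  facet normal 0.0000 0.0000 -1.0000
    outer loop
      vertex 24.307 4.637 0.000
      vertex 24.307 0.000 0.000
      vertex 0.000 0.000 0.000
    endloop
  endfacet
  facet normal 0.0000 0.0000 -1.0000
    outer loop
      vertex 5.039 4.637 0.000
      vertex 24.307 4.637 0.000
      vertex 0.000 0.000 0.000
    endloop
  endfacet
  facet normal 0.0000 0.0000 -1.0000
    outer loop
      vertex 5.039 29.416 0.000
      vertex 5.039 4.637 0.000
      vertex 0.000 0.000 0.000
    endloop
  endfacet
  facet normal 0.0000 0.0000 -1.0000
    outer loop
      vertex 0.000 29.416 0.000
      vertex 5.039 29.416 0.000
      vertex 0.000 0.000 0.000
    endloop
  endfacet
  facet normal 0.0000 0.0000 1.0000
    outer loop
      vertex 0.000 0.000 6.582
      vertex 24.307 0.000 6.582
      vertex 24.307 4.637 6.582
    endloop
  endfacet
  facet normal 0.0000 0.0000 1.0000
    outer loop
      vertex 0.000 0.000 6.582
      vertex 24.307 4.637 6.582
      vertex 5.039 4.637 6.582
    endloop
  endfacet
  facet normal 0.0000 0.0000 1.0000
    outer loop
      vertex 0.000 0.000 6.582
      vertex 5.039 4.637 6.582
      vertex 5.039 29.416 6.582
    endloop
  endfacet
  facet normal 0.0000 0.0000 1.0000
    outer loop
      vertex 0.000 0.000 6.582
      vertex 5.039 29.416 6.582
      vertex 0.000 29.416 6.582
    endloop
  endfacet
  facet normal 0.0000 -1.0000 0.0000
    outer loop
      vertex 0.000 0.000 0.000
      vertex 24.307 0.000 0.000
      vertex 24.307 0.000 6.582
    endloop
  endfacet
  facet normal 0.0000 -1.0000 0.0000
    outer loop
      vertex 0.000 0.000 0.000
      vertex 24.307 0.000 6.582
      vertex 0.000 0.000 6.582
    endloop
  endfacet
  facet normal 1.0000 0.0000 0.0000
    outer loop
      vertex 24.307 0.000 0.000
      vertex 24.307 4.637 0.000
      vertex 24.307 4.637 6.582
    endloop
  endfacet
  facet normal 1.0000 0.0000 0.0000
    outer loop
      vertex 24.307 0.000 0.000
      vertex 24.307 4.637 6.582
      vertex 24.307 0.000 6.582
    endloop
  endfacet
  facet normal 0.0000 1.0000 0.0000
    outer loop
      vertex 24.307 4.637 0.000
      vertex 5.039 4.637 0.000
      vertex 5.039 4.637 6.582
    endloop
  endfacet
  facet normal 0.0000 1.0000 0.0000
    outer loop
      vertex 24.307 4.637 0.000
      vertex 5.039 4.637 6.582
      vertex 24.307 4.637 6.582
    endloop
  endfacet
  facet normal 1.0000 0.0000 0.0000
    outer loop
      vertex 5.039 4.637 0.000
      vertex 5.039 29.416 0.000
      vertex 5.039 29.416 6.582
    endloop
  endfacet
  facet normal 1.0000 0.0000 0.0000
    outer loop
      vertex 5.039 4.637 0.000
      vertex 5.039 29.416 6.582
      vertex 5.039 4.637 6.582
    endloop
  endfacet
  facet normal 0.0000 1.0000 0.0000
    outer loop
      vertex 5.039 29.416 0.000
      vertex 0.000 29.416 0.000
      vertex 0.000 29.416 6.582
    endloop
  endfacet
  facet normal 0.0000 1.0000 0.0000
    outer loop
      vertex 5.039 29.416 0.000
      vertex 0.000 29.416 6.582
      vertex 5.039 29.416 6.582
    endloop
  endfacet
  facet normal -1.0000 0.0000 0.0000
    outer loop
      vertex 0.000 29.416 0.000
      vertex 0.000 0.000 0.000
      vertex 0.000 0.000 6.582
    endloop
  endfacet
  facet normal -1.0000 0.0000 0.0000
    outer loop
      vertex 0.000 29.416 0.000
      vertex 0.000 0.000 6.582
      vertex 0.000 29.416 6.582
    endloop
  endfacet
endsolid part

The G0 Z moves step by Δz≈1.316 mm. Every layer's G1 loop is the same polygon, so the solid is a straight extrusion of it from z=0 to z≈6.58. Closing with flat bottom and top caps and triangulating gives 20 facets — an L-shaped prism: outer 24.3 × 29.4 mm, arm thicknesses ≈ 4.64 mm (horizontal) and 5.04 mm (vertical), extruded 6.58 mm in z.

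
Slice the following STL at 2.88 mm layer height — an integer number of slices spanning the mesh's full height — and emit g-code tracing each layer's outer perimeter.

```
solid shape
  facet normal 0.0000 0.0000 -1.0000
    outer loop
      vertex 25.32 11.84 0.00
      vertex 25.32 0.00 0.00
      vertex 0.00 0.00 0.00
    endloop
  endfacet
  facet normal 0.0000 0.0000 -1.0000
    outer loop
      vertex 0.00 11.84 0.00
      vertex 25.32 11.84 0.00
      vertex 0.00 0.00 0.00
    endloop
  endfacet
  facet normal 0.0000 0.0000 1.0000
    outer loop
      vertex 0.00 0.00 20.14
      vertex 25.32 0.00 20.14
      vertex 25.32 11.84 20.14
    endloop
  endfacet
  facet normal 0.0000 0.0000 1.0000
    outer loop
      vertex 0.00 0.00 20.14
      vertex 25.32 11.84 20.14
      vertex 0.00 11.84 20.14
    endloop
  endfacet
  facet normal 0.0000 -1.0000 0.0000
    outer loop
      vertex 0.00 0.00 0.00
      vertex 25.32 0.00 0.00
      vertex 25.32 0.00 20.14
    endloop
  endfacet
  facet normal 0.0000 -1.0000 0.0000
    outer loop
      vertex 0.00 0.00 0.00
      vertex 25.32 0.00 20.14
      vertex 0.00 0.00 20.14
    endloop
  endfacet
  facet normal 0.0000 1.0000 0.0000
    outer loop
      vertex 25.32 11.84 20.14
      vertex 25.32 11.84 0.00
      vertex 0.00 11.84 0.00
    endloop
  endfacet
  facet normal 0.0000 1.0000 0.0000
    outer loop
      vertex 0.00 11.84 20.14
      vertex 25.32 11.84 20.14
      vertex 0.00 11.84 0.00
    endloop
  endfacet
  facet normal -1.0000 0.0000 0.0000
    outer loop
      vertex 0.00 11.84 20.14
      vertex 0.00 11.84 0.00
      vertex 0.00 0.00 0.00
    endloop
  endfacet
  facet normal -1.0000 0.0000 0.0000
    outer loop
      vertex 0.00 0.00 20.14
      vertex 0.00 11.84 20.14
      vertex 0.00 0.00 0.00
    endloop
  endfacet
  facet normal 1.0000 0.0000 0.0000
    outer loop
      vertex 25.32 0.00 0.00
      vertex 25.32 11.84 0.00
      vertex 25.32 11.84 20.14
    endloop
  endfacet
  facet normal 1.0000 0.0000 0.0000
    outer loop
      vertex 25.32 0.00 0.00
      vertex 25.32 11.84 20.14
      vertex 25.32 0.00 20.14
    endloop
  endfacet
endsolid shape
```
; perimeter-only toolpath
G21 ; units = mm
G90 ; absolute positioning
G28 ; home
; layer 1
G0 Z2.88
G0 X0.00 Y0.00
G1 X25.32 Y0.00
G1 X25.32 Y11.84
G1 X0.00 Y11.84
G1 X0.00 Y0.00
; layer 2
G0 Z5.75
G0 X0.00 Y0.00
G1 X25.32 Y0.00
G1 X25.32 Y11.84
G1 X0.00 Y11.84
G1 X0.00 Y0.00
; layer 3
G0 Z8.63
G0 X0.00 Y0.00
G1 X25.32 Y0.00
G1 X25.32 Y11.84
G1 X0.00 Y11.84
G1 X0.00 Y0.00
; layer 4
G0 Z11.51
G0 X0.00 Y0.00
G1 X25.32 Y0.00
G1 X25.32 Y11.84
G1 X0.00 Y11.84
G1 X0.00 Y0.00
; layer 5
G0 Z14.39
G0 X0.00 Y0.00
G1 X25.32 Y0.00
G1 X25.32 Y11.84
G1 X0.00 Y11.84
G1 X0.00 Y0.00
; layer 6
G0 Z17.26
G0 X0.00 Y0.00
G1 X25.32 Y0.00
G1 X25.32 Y11.84
G1 X0.00 Y11.84
G1 X0.00 Y0.00
; layer 7
G0 Z20.14
G0 X0.00 Y0.00
G1 X25.32 Y0.00
G1 X25.32 Y11.84
G1 X0.00 Y11.84
G1 X0.00 Y0.00
M2 ; end

The solid is a rectangular box, roughly 25.3 × 11.8 mm footprint and 20.1 mm tall. Slicing at Δz = 2.88 mm — 7 equal slices spanning the solid's height, so layer i sits at z = i·h/7 — gives 7 non-empty perimeters. Each is a 4-segment closed polygon; G0 lifts to the layer z and rapids to the start vertex, then G1 traces the edges.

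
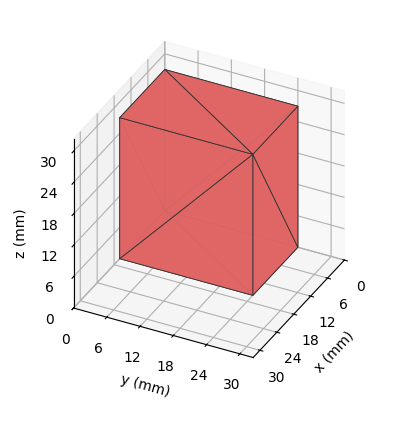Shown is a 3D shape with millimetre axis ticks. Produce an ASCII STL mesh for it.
Reading the render: the shape is a rectangular box, roughly 16 × 24 mm footprint and 27 mm tall (dimensions read to the nearest mm from the axis ticks). For the STL, each face is triangulated and given an outward normal.

solid part
  facet normal 0.0000 0.0000 -1.0000
    outer loop
      vertex 16.000 24.000 0.000
      vertex 16.000 0.000 0.000
      vertex 0.000 0.000 0.000
    endloop
  endfacet
  facet normal 0.0000 0.0000 -1.0000
    outer loop
      vertex 0.000 24.000 0.000
      vertex 16.000 24.000 0.000
      vertex 0.000 0.000 0.000
    endloop
  endfacet
  facet normal 0.0000 0.0000 1.0000
    outer loop
      vertex 0.000 0.000 27.000
      vertex 16.000 0.000 27.000
      vertex 16.000 24.000 27.000
    endloop
  endfacet
  facet normal 0.0000 0.0000 1.0000
    outer loop
      vertex 0.000 0.000 27.000
      vertex 16.000 24.000 27.000
      vertex 0.000 24.000 27.000
    endloop
  endfacet
  facet normal 0.0000 -1.0000 0.0000
    outer loop
      vertex 0.000 0.000 0.000
      vertex 16.000 0.000 0.000
      vertex 16.000 0.000 27.000
    endloop
  endfacet
  facet normal 0.0000 -1.0000 0.0000
    outer loop
      vertex 0.000 0.000 0.000
      vertex 16.000 0.000 27.000
      vertex 0.000 0.000 27.000
    endloop
  endfacet
  facet normal 0.0000 1.0000 0.0000
    outer loop
      vertex 16.000 24.000 27.000
      vertex 16.000 24.000 0.000
      vertex 0.000 24.000 0.000
    endloop
  endfacet
  facet normal 0.0000 1.0000 0.0000
    outer loop
      vertex 0.000 24.000 27.000
      vertex 16.000 24.000 27.000
      vertex 0.000 24.000 0.000
    endloop
  endfacet
  facet normal -1.0000 0.0000 0.0000
    outer loop
      vertex 0.000 24.000 27.000
      vertex 0.000 24.000 0.000
      vertex 0.000 0.000 0.000
    endloop
  endfacet
  facet normal -1.0000 0.0000 0.0000
    outer loop
      vertex 0.000 0.000 27.000
      vertex 0.000 24.000 27.000
      vertex 0.000 0.000 0.000
    endloop
  endfacet
  facet normal 1.0000 0.0000 0.0000
    outer loop
      vertex 16.000 0.000 0.000
      vertex 16.000 24.000 0.000
      vertex 16.000 24.000 27.000
    endloop
  endfacet
  facet normal 1.0000 0.0000 0.0000
    outer loop
      vertex 16.000 0.000 0.000
      vertex 16.000 24.000 27.000
      vertex 16.000 0.000 27.000
    endloop
  endfacet
endsolid part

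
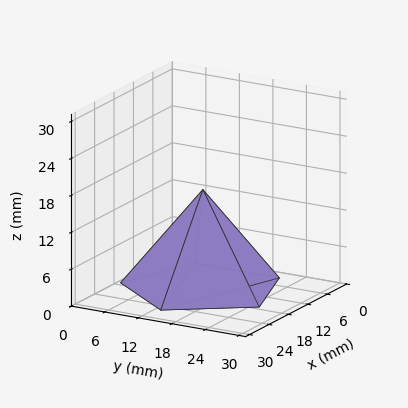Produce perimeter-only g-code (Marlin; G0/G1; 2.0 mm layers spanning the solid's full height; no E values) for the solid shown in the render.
Reading the render: the shape is a regular 5-sided pyramid, base circumscribed radius ≈ 13 mm, apex at z ≈ 16 mm (dimensions read to the nearest mm from the axis ticks). For the g-code, the solid's height is divided into equal slices at the stated Δz and each level perimeter traced with G1 moves after a G0 lift.

; perimeter-only toolpath
G21 ; units = mm
G90 ; absolute positioning
G28 ; home
; layer 1
G0 Z2.0
G0 X24.4 Y13.0
G1 X16.5 Y23.8
G1 X3.8 Y19.7
G1 X3.8 Y6.4
G1 X16.5 Y2.1
G1 X24.4 Y13.0
; layer 2
G0 Z4.0
G0 X22.8 Y13.0
G1 X16.0 Y22.3
G1 X5.1 Y18.7
G1 X5.1 Y7.3
G1 X16.0 Y3.7
G1 X22.8 Y13.0
; layer 3
G0 Z6.0
G0 X21.1 Y13.0
G1 X15.5 Y20.8
G1 X6.4 Y17.8
G1 X6.4 Y8.2
G1 X15.5 Y5.2
G1 X21.1 Y13.0
; layer 4
G0 Z8.0
G0 X19.5 Y13.0
G1 X15.0 Y19.2
G1 X7.8 Y16.8
G1 X7.8 Y9.2
G1 X15.0 Y6.8
G1 X19.5 Y13.0
; layer 5
G0 Z10.0
G0 X17.9 Y13.0
G1 X14.5 Y17.6
G1 X9.1 Y15.9
G1 X9.1 Y10.2
G1 X14.5 Y8.3
G1 X17.9 Y13.0
; layer 6
G0 Z12.0
G0 X16.2 Y13.0
G1 X14.0 Y16.1
G1 X10.4 Y14.9
G1 X10.4 Y11.1
G1 X14.0 Y9.9
G1 X16.2 Y13.0
; layer 7
G0 Z14.0
G0 X14.6 Y13.0
G1 X13.5 Y14.6
G1 X11.7 Y13.9
G1 X11.7 Y12.1
G1 X13.5 Y11.4
G1 X14.6 Y13.0
M2 ; end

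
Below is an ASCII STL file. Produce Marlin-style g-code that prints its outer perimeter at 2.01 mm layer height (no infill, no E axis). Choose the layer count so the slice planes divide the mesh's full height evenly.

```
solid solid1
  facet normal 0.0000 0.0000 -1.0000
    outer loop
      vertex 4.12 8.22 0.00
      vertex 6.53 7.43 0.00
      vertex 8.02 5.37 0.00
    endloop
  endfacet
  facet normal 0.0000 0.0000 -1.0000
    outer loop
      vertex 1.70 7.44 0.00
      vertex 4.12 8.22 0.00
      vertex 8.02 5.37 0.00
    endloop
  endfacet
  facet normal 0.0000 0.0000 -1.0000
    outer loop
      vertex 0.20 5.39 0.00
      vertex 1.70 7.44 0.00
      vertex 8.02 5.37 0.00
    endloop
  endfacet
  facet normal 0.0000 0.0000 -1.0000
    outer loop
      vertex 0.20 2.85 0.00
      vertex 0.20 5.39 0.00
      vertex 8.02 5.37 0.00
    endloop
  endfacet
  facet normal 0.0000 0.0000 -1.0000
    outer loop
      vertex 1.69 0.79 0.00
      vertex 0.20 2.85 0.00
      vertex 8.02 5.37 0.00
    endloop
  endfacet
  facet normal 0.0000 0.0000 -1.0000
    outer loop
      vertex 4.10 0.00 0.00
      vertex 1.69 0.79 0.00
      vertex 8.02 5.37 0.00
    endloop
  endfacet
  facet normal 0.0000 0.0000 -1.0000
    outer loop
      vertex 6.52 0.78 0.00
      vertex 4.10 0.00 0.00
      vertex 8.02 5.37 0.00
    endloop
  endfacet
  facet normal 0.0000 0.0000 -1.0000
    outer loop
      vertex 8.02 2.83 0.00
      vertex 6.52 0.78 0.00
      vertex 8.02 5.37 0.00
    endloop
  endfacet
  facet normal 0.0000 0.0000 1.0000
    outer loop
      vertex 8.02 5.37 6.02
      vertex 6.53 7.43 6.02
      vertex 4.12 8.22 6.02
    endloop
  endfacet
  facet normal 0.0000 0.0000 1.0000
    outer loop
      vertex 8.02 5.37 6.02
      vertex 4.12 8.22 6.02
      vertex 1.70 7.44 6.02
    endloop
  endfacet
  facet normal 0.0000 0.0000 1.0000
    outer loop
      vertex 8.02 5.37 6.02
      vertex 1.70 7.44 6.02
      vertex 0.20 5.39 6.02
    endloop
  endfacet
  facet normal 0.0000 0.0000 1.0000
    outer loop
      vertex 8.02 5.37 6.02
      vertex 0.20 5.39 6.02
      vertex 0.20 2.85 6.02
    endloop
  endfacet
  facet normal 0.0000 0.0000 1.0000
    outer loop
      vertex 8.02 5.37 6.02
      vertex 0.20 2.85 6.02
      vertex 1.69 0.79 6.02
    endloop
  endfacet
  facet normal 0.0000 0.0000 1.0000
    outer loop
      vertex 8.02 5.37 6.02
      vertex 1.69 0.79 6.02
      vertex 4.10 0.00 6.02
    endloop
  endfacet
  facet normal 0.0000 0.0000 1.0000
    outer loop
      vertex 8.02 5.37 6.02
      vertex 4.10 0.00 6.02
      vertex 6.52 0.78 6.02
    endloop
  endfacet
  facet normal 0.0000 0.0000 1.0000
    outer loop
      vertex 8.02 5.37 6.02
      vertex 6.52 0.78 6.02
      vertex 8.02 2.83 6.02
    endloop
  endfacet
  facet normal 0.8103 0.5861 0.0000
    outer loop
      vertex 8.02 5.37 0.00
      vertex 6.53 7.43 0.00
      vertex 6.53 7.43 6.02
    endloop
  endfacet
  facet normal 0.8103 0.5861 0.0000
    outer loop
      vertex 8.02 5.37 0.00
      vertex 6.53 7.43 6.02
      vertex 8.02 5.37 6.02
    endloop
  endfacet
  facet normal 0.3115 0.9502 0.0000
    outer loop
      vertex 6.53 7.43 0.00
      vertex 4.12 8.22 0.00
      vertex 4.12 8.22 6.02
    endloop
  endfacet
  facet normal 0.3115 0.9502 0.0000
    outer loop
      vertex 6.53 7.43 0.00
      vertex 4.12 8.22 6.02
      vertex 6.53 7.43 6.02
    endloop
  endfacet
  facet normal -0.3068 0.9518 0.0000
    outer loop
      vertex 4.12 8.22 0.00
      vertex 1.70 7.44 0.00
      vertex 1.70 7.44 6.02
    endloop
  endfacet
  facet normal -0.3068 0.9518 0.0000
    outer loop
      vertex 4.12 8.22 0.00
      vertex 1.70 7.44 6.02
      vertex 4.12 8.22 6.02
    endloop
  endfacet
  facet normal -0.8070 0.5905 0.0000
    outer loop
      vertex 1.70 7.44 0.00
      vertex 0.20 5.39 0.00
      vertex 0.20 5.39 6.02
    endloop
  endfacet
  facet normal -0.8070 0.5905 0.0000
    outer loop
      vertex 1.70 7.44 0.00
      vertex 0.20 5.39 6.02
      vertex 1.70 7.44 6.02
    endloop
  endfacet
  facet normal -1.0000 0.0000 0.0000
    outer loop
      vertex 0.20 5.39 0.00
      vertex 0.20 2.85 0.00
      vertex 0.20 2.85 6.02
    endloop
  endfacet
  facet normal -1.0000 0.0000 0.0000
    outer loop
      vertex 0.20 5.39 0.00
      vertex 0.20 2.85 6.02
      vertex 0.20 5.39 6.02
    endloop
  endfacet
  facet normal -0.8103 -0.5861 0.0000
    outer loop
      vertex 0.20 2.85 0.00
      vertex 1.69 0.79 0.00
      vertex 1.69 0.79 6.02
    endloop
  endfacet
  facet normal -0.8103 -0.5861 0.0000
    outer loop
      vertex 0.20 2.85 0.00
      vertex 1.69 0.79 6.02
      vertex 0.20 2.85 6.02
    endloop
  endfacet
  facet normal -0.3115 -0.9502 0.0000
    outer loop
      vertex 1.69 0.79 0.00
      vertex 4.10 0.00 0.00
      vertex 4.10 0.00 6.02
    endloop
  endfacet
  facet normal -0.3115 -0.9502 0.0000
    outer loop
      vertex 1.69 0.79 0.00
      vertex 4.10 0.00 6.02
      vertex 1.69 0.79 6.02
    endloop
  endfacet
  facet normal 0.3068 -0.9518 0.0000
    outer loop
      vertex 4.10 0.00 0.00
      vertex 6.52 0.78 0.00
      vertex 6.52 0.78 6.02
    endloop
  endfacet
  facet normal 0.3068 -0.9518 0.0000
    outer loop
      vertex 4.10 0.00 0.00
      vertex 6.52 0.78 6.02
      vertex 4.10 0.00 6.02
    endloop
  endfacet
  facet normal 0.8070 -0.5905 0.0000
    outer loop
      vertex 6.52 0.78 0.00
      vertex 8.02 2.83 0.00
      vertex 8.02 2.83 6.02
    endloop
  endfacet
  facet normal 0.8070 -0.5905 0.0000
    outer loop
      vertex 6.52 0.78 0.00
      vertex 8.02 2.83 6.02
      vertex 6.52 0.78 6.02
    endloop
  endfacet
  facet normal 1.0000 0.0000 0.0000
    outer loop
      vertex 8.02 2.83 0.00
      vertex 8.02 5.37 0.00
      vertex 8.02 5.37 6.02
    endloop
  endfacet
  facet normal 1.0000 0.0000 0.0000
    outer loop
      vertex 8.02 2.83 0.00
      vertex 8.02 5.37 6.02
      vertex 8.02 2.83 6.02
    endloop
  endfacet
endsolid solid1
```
; perimeter-only toolpath
G21 ; units = mm
G90 ; absolute positioning
G28 ; home
; layer 1
G0 Z2.01
G0 X8.02 Y5.37
G1 X6.53 Y7.43
G1 X4.12 Y8.22
G1 X1.70 Y7.44
G1 X0.20 Y5.39
G1 X0.20 Y2.85
G1 X1.69 Y0.79
G1 X4.10 Y0.00
G1 X6.52 Y0.78
G1 X8.02 Y2.83
G1 X8.02 Y5.37
; layer 2
G0 Z4.01
G0 X8.02 Y5.37
G1 X6.53 Y7.43
G1 X4.12 Y8.22
G1 X1.70 Y7.44
G1 X0.20 Y5.39
G1 X0.20 Y2.85
G1 X1.69 Y0.79
G1 X4.10 Y0.00
G1 X6.52 Y0.78
G1 X8.02 Y2.83
G1 X8.02 Y5.37
; layer 3
G0 Z6.02
G0 X8.02 Y5.37
G1 X6.53 Y7.43
G1 X4.12 Y8.22
G1 X1.70 Y7.44
G1 X0.20 Y5.39
G1 X0.20 Y2.85
G1 X1.69 Y0.79
G1 X4.10 Y0.00
G1 X6.52 Y0.78
G1 X8.02 Y2.83
G1 X8.02 Y5.37
M2 ; end

The solid is a regular 10-sided prism (a cylinder approximated with 10 flat sides), circumscribed radius ≈ 4.11 mm, height ≈ 6.02 mm. Slicing at Δz = 2.01 mm — 3 equal slices spanning the solid's height, so layer i sits at z = i·h/3 — gives 3 non-empty perimeters. Each is a 10-segment closed polygon; G0 lifts to the layer z and rapids to the start vertex, then G1 traces the edges.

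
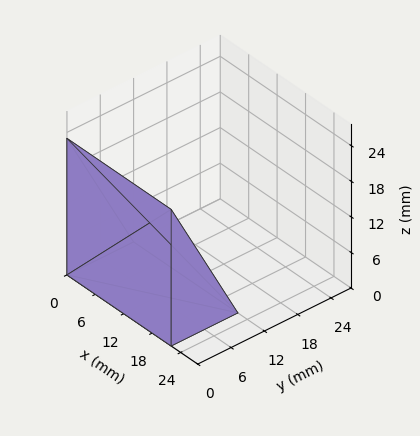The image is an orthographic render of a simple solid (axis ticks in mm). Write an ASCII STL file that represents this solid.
Reading the render: the shape is a wedge (ramp): 22 × 12 mm base, rising to 23 mm along the y=0 edge and sloping linearly to z=0 at y=12 (dimensions read to the nearest mm from the axis ticks). For the STL, each face is triangulated and given an outward normal.

solid part
  facet normal 0.0000 0.0000 -1.0000
    outer loop
      vertex 22.0 12.0 0.0
      vertex 22.0 0.0 0.0
      vertex 0.0 0.0 0.0
    endloop
  endfacet
  facet normal 0.0000 0.0000 -1.0000
    outer loop
      vertex 0.0 12.0 0.0
      vertex 22.0 12.0 0.0
      vertex 0.0 0.0 0.0
    endloop
  endfacet
  facet normal 0.0000 -1.0000 0.0000
    outer loop
      vertex 0.0 0.0 0.0
      vertex 22.0 0.0 0.0
      vertex 22.0 0.0 23.0
    endloop
  endfacet
  facet normal 0.0000 -1.0000 0.0000
    outer loop
      vertex 0.0 0.0 0.0
      vertex 22.0 0.0 23.0
      vertex 0.0 0.0 23.0
    endloop
  endfacet
  facet normal 0.0000 0.8866 0.4626
    outer loop
      vertex 0.0 0.0 23.0
      vertex 22.0 0.0 23.0
      vertex 22.0 12.0 0.0
    endloop
  endfacet
  facet normal 0.0000 0.8866 0.4626
    outer loop
      vertex 0.0 0.0 23.0
      vertex 22.0 12.0 0.0
      vertex 0.0 12.0 0.0
    endloop
  endfacet
  facet normal -1.0000 0.0000 0.0000
    outer loop
      vertex 0.0 0.0 23.0
      vertex 0.0 12.0 0.0
      vertex 0.0 0.0 0.0
    endloop
  endfacet
  facet normal 1.0000 0.0000 0.0000
    outer loop
      vertex 22.0 0.0 0.0
      vertex 22.0 12.0 0.0
      vertex 22.0 0.0 23.0
    endloop
  endfacet
endsolid part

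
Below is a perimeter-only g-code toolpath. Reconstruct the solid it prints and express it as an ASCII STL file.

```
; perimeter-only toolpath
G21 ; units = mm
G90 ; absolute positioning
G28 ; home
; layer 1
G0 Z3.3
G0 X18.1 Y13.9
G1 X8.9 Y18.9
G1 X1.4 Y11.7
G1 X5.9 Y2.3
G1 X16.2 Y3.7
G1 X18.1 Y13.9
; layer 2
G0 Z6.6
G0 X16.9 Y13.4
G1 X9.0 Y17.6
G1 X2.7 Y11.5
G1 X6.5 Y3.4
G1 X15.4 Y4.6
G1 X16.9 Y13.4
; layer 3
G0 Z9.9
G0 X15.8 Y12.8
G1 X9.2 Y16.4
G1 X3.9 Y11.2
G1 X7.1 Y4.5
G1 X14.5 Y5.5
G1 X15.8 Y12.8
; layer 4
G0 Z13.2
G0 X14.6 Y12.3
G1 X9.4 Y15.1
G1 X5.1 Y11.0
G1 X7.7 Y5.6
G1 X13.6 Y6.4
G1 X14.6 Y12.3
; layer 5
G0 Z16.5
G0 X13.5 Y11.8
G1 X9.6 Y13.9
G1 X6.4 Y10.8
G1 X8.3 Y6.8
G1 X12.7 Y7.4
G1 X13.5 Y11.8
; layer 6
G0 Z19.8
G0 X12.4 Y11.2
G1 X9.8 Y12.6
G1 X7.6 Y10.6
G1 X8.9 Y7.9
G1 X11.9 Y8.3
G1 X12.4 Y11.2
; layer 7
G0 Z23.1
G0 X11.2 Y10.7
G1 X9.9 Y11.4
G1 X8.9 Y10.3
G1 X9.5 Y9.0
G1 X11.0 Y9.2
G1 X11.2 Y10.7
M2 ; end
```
solid part
  facet normal 0.0000 0.0000 -1.0000
    outer loop
      vertex 0.2 11.9 0.0
      vertex 8.7 20.1 0.0
      vertex 19.2 14.5 0.0
    endloop
  endfacet
  facet normal 0.0000 0.0000 -1.0000
    outer loop
      vertex 5.3 1.2 0.0
      vertex 0.2 11.9 0.0
      vertex 19.2 14.5 0.0
    endloop
  endfacet
  facet normal 0.0000 0.0000 -1.0000
    outer loop
      vertex 17.1 2.8 0.0
      vertex 5.3 1.2 0.0
      vertex 19.2 14.5 0.0
    endloop
  endfacet
  facet normal 0.4496 0.8430 0.2955
    outer loop
      vertex 19.2 14.5 0.0
      vertex 8.7 20.1 0.0
      vertex 10.1 10.1 26.4
    endloop
  endfacet
  facet normal -0.6633 0.6875 0.2956
    outer loop
      vertex 8.7 20.1 0.0
      vertex 0.2 11.9 0.0
      vertex 10.1 10.1 26.4
    endloop
  endfacet
  facet normal -0.8624 -0.4111 0.2954
    outer loop
      vertex 0.2 11.9 0.0
      vertex 5.3 1.2 0.0
      vertex 10.1 10.1 26.4
    endloop
  endfacet
  facet normal 0.1284 -0.9466 0.2958
    outer loop
      vertex 5.3 1.2 0.0
      vertex 17.1 2.8 0.0
      vertex 10.1 10.1 26.4
    endloop
  endfacet
  facet normal 0.9402 -0.1688 0.2960
    outer loop
      vertex 17.1 2.8 0.0
      vertex 19.2 14.5 0.0
      vertex 10.1 10.1 26.4
    endloop
  endfacet
endsolid part

The G0 Z moves step by Δz≈3.3 mm. The G1 loops shrink linearly with z, so the solid tapers from its base footprint up to z≈26.4. Closing with a flat bottom cap and the tapered top and triangulating gives 8 facets — a regular 5-sided pyramid, base circumscribed radius ≈ 10.1 mm, apex at z ≈ 26.4 mm.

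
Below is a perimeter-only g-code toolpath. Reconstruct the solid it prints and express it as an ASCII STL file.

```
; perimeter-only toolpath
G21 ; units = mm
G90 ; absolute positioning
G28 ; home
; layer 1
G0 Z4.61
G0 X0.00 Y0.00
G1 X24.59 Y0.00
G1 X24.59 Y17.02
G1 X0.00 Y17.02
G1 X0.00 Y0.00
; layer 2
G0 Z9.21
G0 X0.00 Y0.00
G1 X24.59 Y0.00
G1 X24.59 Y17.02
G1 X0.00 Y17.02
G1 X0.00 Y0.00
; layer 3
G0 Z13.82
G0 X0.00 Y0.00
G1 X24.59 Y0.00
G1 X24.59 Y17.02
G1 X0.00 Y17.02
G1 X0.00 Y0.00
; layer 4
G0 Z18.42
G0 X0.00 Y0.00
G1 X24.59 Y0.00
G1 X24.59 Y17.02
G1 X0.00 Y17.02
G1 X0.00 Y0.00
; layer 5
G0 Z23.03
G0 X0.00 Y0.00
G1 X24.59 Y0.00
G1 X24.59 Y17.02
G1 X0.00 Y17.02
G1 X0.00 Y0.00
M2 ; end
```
solid part
  facet normal 0.0000 0.0000 -1.0000
    outer loop
      vertex 24.59 17.02 0.00
      vertex 24.59 0.00 0.00
      vertex 0.00 0.00 0.00
    endloop
  endfacet
  facet normal 0.0000 0.0000 -1.0000
    outer loop
      vertex 0.00 17.02 0.00
      vertex 24.59 17.02 0.00
      vertex 0.00 0.00 0.00
    endloop
  endfacet
  facet normal 0.0000 0.0000 1.0000
    outer loop
      vertex 0.00 0.00 23.03
      vertex 24.59 0.00 23.03
      vertex 24.59 17.02 23.03
    endloop
  endfacet
  facet normal 0.0000 0.0000 1.0000
    outer loop
      vertex 0.00 0.00 23.03
      vertex 24.59 17.02 23.03
      vertex 0.00 17.02 23.03
    endloop
  endfacet
  facet normal 0.0000 -1.0000 0.0000
    outer loop
      vertex 0.00 0.00 0.00
      vertex 24.59 0.00 0.00
      vertex 24.59 0.00 23.03
    endloop
  endfacet
  facet normal 0.0000 -1.0000 0.0000
    outer loop
      vertex 0.00 0.00 0.00
      vertex 24.59 0.00 23.03
      vertex 0.00 0.00 23.03
    endloop
  endfacet
  facet normal 0.0000 1.0000 0.0000
    outer loop
      vertex 24.59 17.02 23.03
      vertex 24.59 17.02 0.00
      vertex 0.00 17.02 0.00
    endloop
  endfacet
  facet normal 0.0000 1.0000 0.0000
    outer loop
      vertex 0.00 17.02 23.03
      vertex 24.59 17.02 23.03
      vertex 0.00 17.02 0.00
    endloop
  endfacet
  facet normal -1.0000 0.0000 0.0000
    outer loop
      vertex 0.00 17.02 23.03
      vertex 0.00 17.02 0.00
      vertex 0.00 0.00 0.00
    endloop
  endfacet
  facet normal -1.0000 0.0000 0.0000
    outer loop
      vertex 0.00 0.00 23.03
      vertex 0.00 17.02 23.03
      vertex 0.00 0.00 0.00
    endloop
  endfacet
  facet normal 1.0000 0.0000 0.0000
    outer loop
      vertex 24.59 0.00 0.00
      vertex 24.59 17.02 0.00
      vertex 24.59 17.02 23.03
    endloop
  endfacet
  facet normal 1.0000 0.0000 0.0000
    outer loop
      vertex 24.59 0.00 0.00
      vertex 24.59 17.02 23.03
      vertex 24.59 0.00 23.03
    endloop
  endfacet
endsolid part

The G0 Z moves step by Δz≈4.61 mm. Every layer's G1 loop is the same polygon, so the solid is a straight extrusion of it from z=0 to z≈23. Closing with flat bottom and top caps and triangulating gives 12 facets — a rectangular box, roughly 24.6 × 17 mm footprint and 23 mm tall.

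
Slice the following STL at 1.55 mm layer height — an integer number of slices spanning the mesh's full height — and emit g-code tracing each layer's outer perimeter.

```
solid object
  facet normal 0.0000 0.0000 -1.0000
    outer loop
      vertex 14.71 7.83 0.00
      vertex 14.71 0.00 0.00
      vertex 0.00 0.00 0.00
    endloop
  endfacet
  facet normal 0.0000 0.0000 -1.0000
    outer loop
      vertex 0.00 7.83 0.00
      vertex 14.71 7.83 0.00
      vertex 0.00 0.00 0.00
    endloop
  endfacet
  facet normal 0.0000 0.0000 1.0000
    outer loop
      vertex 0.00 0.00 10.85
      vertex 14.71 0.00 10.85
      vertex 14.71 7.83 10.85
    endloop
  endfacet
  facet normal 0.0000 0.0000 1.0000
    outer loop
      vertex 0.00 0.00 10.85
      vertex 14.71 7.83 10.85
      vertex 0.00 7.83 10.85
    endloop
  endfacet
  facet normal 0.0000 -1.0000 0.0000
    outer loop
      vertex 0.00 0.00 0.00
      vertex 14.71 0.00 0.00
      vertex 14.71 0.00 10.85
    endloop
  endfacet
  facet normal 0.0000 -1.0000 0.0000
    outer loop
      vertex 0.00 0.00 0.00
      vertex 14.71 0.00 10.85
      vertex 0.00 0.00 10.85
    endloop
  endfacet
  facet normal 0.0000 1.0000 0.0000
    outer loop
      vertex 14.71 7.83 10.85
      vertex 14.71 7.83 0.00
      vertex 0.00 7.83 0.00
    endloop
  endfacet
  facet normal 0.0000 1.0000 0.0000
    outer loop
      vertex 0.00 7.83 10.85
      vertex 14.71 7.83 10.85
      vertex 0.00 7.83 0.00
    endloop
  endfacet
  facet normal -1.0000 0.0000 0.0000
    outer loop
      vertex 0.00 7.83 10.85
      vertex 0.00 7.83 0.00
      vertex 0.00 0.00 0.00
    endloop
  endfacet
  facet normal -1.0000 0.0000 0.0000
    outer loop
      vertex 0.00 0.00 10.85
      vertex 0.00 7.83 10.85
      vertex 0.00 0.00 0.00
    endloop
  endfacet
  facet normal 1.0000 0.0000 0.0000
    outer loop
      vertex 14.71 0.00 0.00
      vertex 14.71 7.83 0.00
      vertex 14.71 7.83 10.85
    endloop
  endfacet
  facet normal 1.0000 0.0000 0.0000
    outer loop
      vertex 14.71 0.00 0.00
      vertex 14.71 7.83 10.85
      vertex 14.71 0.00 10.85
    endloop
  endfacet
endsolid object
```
; perimeter-only toolpath
G21 ; units = mm
G90 ; absolute positioning
G28 ; home
; layer 1
G0 Z1.55
G0 X0.00 Y0.00
G1 X14.71 Y0.00
G1 X14.71 Y7.83
G1 X0.00 Y7.83
G1 X0.00 Y0.00
; layer 2
G0 Z3.10
G0 X0.00 Y0.00
G1 X14.71 Y0.00
G1 X14.71 Y7.83
G1 X0.00 Y7.83
G1 X0.00 Y0.00
; layer 3
G0 Z4.65
G0 X0.00 Y0.00
G1 X14.71 Y0.00
G1 X14.71 Y7.83
G1 X0.00 Y7.83
G1 X0.00 Y0.00
; layer 4
G0 Z6.20
G0 X0.00 Y0.00
G1 X14.71 Y0.00
G1 X14.71 Y7.83
G1 X0.00 Y7.83
G1 X0.00 Y0.00
; layer 5
G0 Z7.75
G0 X0.00 Y0.00
G1 X14.71 Y0.00
G1 X14.71 Y7.83
G1 X0.00 Y7.83
G1 X0.00 Y0.00
; layer 6
G0 Z9.30
G0 X0.00 Y0.00
G1 X14.71 Y0.00
G1 X14.71 Y7.83
G1 X0.00 Y7.83
G1 X0.00 Y0.00
; layer 7
G0 Z10.85
G0 X0.00 Y0.00
G1 X14.71 Y0.00
G1 X14.71 Y7.83
G1 X0.00 Y7.83
G1 X0.00 Y0.00
M2 ; end

The solid is a rectangular box, roughly 14.7 × 7.83 mm footprint and 10.8 mm tall. Slicing at Δz = 1.55 mm — 7 equal slices spanning the solid's height, so layer i sits at z = i·h/7 — gives 7 non-empty perimeters. Each is a 4-segment closed polygon; G0 lifts to the layer z and rapids to the start vertex, then G1 traces the edges.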